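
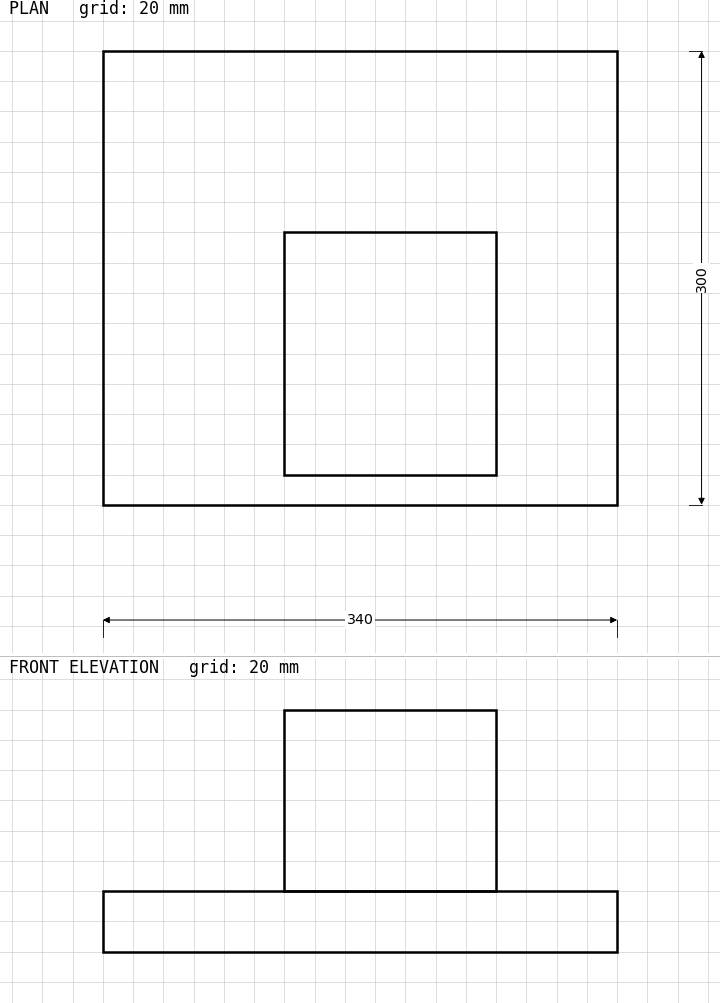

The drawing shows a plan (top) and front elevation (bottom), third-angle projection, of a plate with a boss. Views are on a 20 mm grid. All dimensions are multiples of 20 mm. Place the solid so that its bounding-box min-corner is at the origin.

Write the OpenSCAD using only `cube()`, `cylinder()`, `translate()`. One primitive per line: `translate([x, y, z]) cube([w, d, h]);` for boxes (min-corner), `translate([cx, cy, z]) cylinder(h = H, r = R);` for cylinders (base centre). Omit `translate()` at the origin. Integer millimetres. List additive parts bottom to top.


cube([340, 300, 40]);
translate([120, 20, 40]) cube([140, 160, 120]);


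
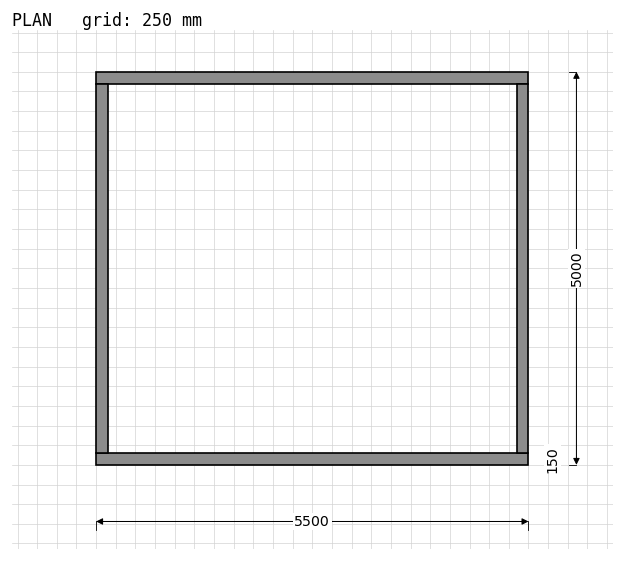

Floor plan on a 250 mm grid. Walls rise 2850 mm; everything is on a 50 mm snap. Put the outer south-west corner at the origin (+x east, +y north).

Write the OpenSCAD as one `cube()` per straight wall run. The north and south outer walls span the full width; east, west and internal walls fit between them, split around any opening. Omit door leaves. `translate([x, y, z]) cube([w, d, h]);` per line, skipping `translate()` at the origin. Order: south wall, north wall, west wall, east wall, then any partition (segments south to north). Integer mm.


cube([5500, 150, 2850]);
translate([0, 4850, 0]) cube([5500, 150, 2850]);
translate([0, 150, 0]) cube([150, 4700, 2850]);
translate([5350, 150, 0]) cube([150, 4700, 2850]);


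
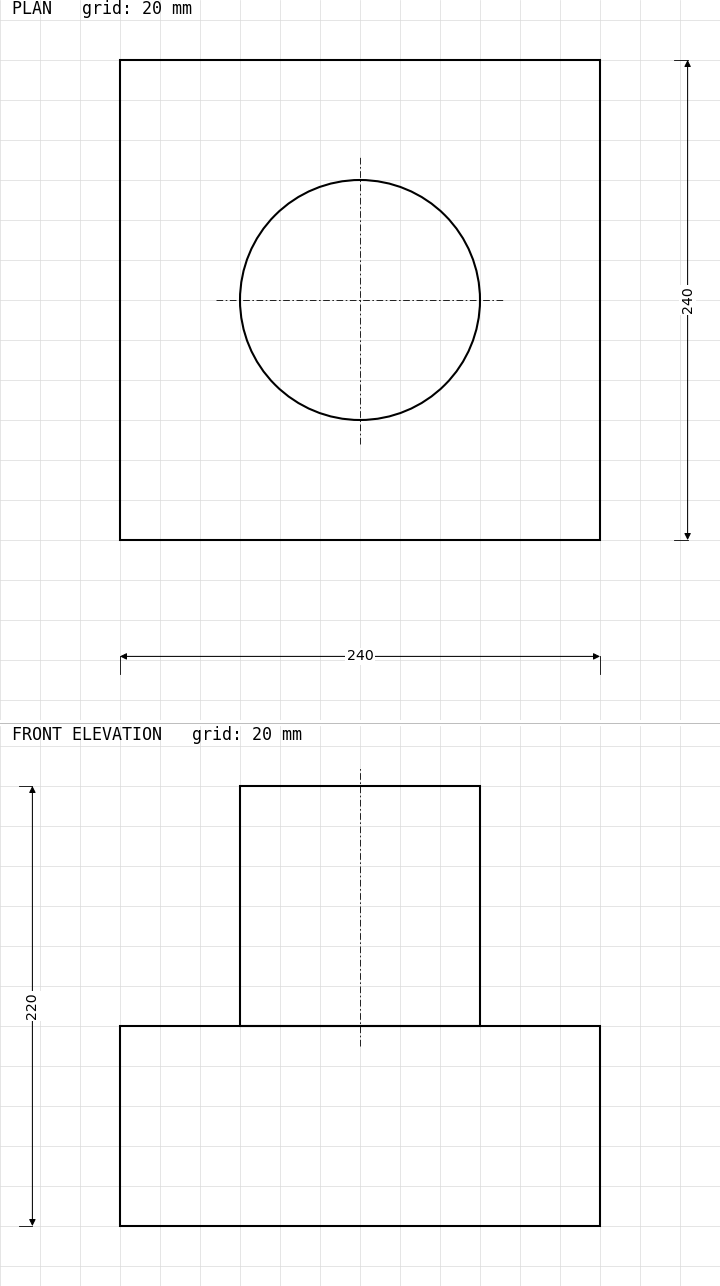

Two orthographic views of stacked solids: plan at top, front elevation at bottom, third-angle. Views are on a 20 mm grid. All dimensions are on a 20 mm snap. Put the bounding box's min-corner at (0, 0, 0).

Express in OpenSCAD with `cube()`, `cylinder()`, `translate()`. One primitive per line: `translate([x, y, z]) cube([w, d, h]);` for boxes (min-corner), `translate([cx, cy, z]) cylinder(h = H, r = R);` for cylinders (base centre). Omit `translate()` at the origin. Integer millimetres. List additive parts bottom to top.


cube([240, 240, 100]);
translate([120, 120, 100]) cylinder(h = 120, r = 60);


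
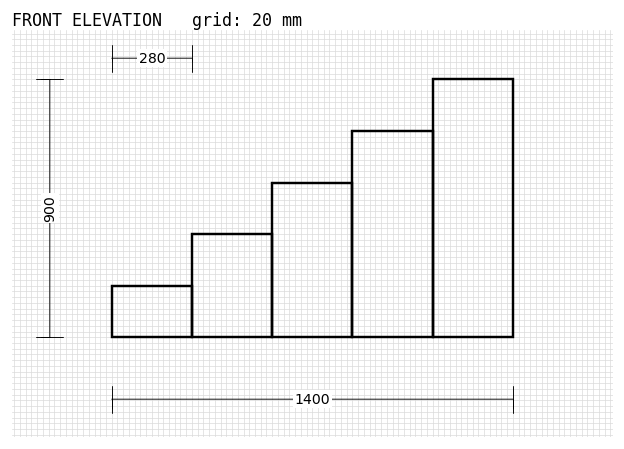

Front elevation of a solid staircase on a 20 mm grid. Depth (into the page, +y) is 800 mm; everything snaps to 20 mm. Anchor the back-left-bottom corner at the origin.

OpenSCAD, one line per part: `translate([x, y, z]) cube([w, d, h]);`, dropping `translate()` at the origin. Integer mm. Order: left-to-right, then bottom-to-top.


cube([280, 800, 180]);
translate([280, 0, 0]) cube([280, 800, 360]);
translate([560, 0, 0]) cube([280, 800, 540]);
translate([840, 0, 0]) cube([280, 800, 720]);
translate([1120, 0, 0]) cube([280, 800, 900]);


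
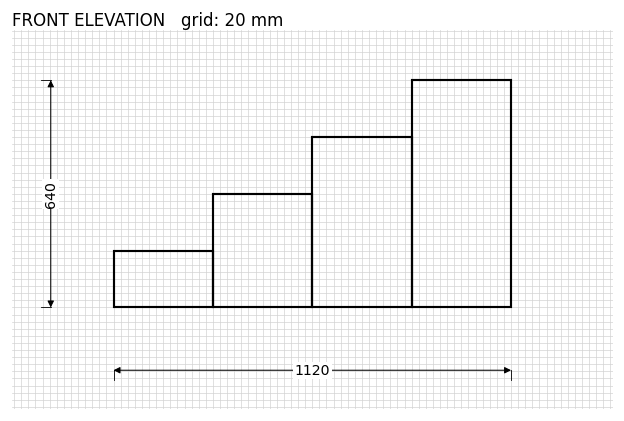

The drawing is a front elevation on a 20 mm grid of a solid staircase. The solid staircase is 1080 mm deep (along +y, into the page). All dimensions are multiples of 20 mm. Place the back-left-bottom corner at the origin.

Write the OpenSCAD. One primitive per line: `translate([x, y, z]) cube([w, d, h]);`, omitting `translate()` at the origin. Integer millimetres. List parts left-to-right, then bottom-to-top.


cube([280, 1080, 160]);
translate([280, 0, 0]) cube([280, 1080, 320]);
translate([560, 0, 0]) cube([280, 1080, 480]);
translate([840, 0, 0]) cube([280, 1080, 640]);


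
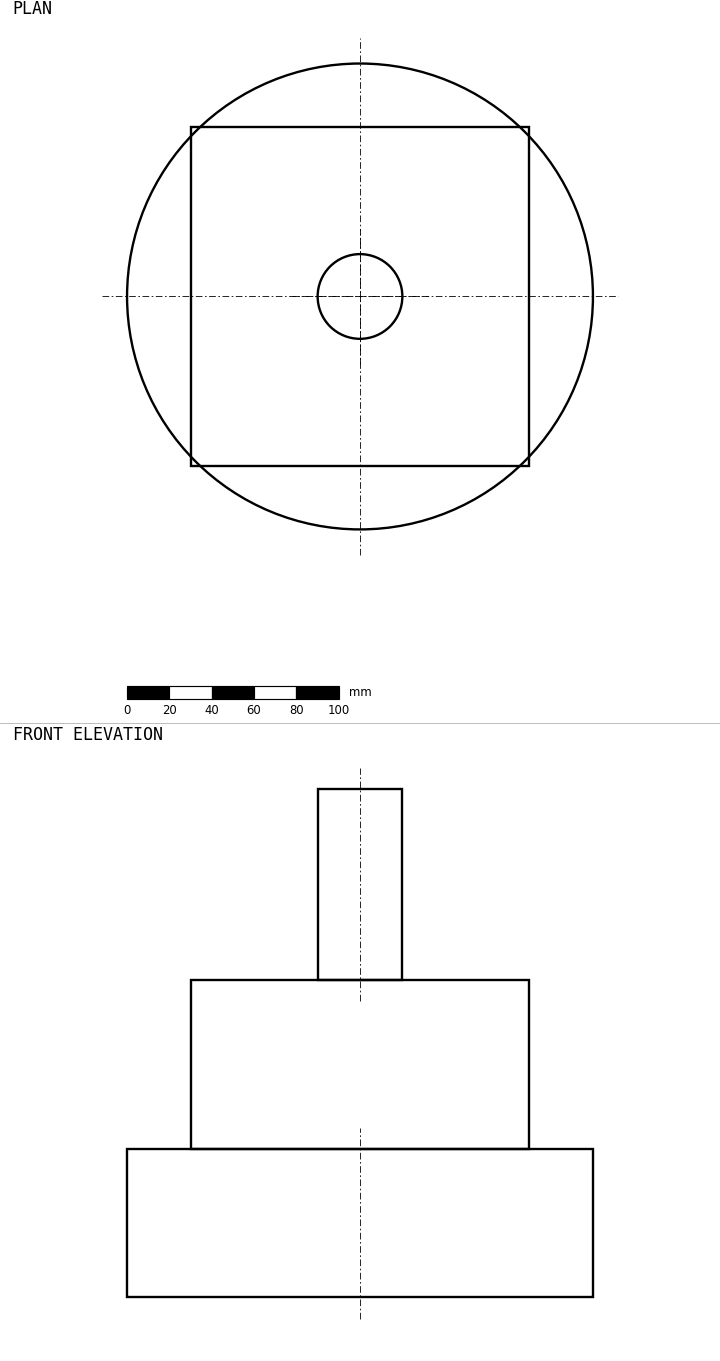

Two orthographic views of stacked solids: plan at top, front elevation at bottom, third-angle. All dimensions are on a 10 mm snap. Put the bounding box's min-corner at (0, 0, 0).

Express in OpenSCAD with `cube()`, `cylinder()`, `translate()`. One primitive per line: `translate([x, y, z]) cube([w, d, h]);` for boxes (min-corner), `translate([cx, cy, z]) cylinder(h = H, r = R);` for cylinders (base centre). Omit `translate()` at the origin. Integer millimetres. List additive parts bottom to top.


translate([110, 110, 0]) cylinder(h = 70, r = 110);
translate([30, 30, 70]) cube([160, 160, 80]);
translate([110, 110, 150]) cylinder(h = 90, r = 20);


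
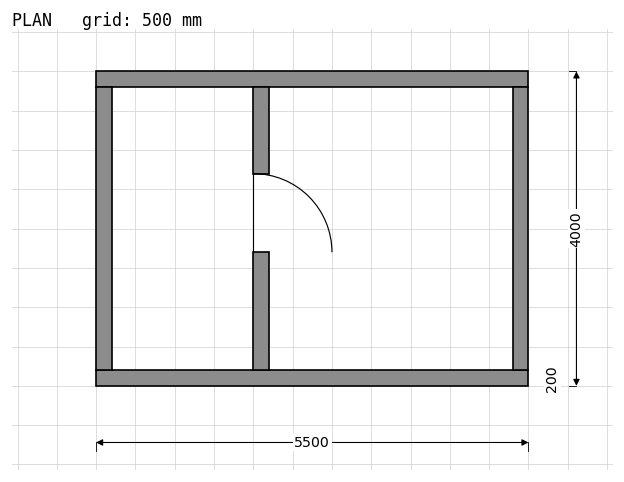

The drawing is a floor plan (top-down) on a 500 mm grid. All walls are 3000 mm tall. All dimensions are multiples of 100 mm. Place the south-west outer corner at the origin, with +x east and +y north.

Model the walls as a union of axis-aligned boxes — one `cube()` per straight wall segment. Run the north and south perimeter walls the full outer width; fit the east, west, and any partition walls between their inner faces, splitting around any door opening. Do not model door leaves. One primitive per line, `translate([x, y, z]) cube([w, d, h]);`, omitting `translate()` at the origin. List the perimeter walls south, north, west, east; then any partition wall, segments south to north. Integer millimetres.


cube([5500, 200, 3000]);
translate([0, 3800, 0]) cube([5500, 200, 3000]);
translate([0, 200, 0]) cube([200, 3600, 3000]);
translate([5300, 200, 0]) cube([200, 3600, 3000]);
translate([2000, 200, 0]) cube([200, 1500, 3000]);
translate([2000, 2700, 0]) cube([200, 1100, 3000]);


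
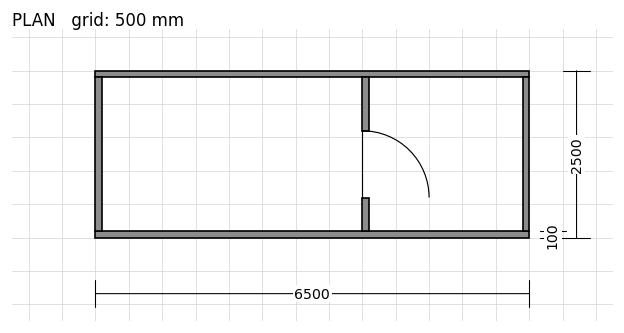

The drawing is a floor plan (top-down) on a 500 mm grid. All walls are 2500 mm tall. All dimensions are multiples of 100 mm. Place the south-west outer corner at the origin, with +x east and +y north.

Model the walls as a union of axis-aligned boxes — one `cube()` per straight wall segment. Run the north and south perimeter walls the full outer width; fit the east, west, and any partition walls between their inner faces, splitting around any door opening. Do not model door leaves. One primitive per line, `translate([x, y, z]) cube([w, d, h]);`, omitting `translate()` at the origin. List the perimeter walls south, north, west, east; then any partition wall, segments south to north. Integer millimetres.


cube([6500, 100, 2500]);
translate([0, 2400, 0]) cube([6500, 100, 2500]);
translate([0, 100, 0]) cube([100, 2300, 2500]);
translate([6400, 100, 0]) cube([100, 2300, 2500]);
translate([4000, 100, 0]) cube([100, 500, 2500]);
translate([4000, 1600, 0]) cube([100, 800, 2500]);


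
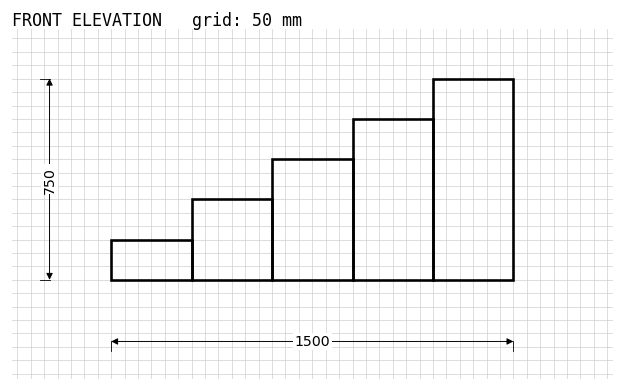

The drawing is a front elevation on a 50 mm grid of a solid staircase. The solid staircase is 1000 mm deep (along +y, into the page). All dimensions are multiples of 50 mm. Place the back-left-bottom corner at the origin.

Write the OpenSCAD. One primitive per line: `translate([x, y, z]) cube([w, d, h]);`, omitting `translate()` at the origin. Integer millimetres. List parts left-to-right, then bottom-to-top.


cube([300, 1000, 150]);
translate([300, 0, 0]) cube([300, 1000, 300]);
translate([600, 0, 0]) cube([300, 1000, 450]);
translate([900, 0, 0]) cube([300, 1000, 600]);
translate([1200, 0, 0]) cube([300, 1000, 750]);


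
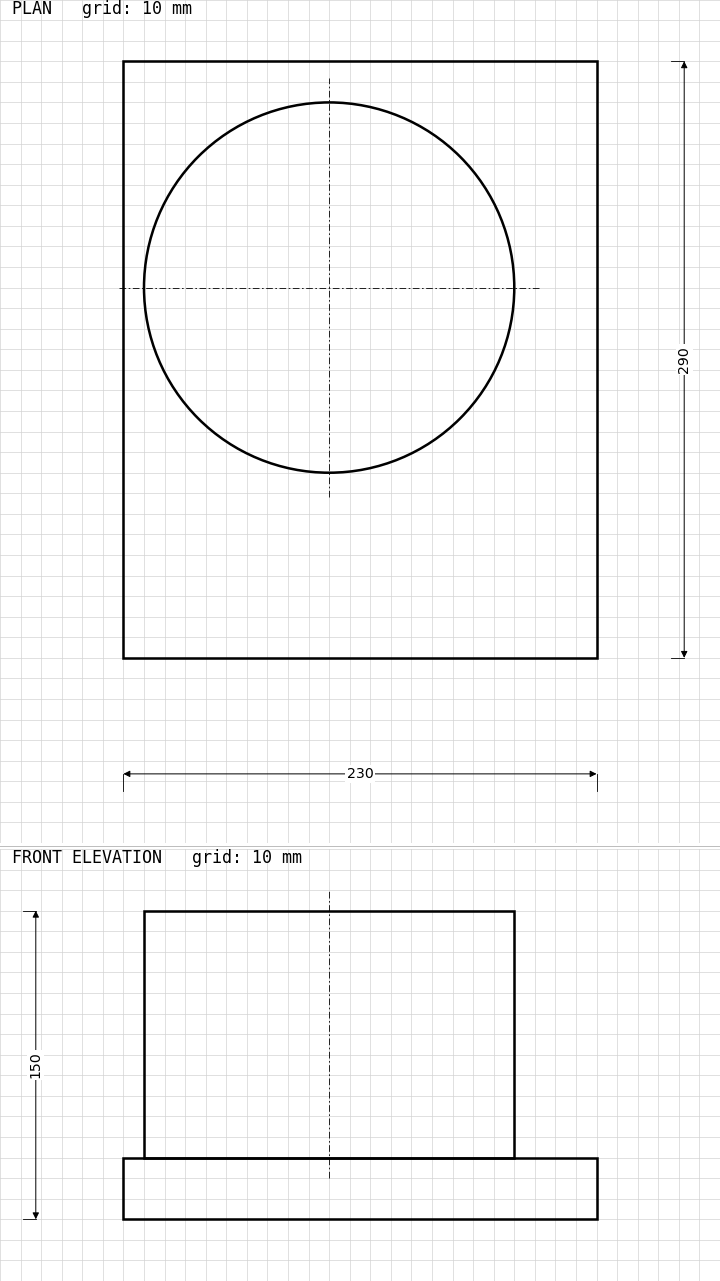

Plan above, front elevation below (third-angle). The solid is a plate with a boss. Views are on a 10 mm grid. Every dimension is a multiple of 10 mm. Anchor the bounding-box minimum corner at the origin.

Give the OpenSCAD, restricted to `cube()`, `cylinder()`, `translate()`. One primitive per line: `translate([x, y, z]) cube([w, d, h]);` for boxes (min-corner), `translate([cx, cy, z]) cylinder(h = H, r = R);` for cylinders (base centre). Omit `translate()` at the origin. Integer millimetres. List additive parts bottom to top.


cube([230, 290, 30]);
translate([100, 180, 30]) cylinder(h = 120, r = 90);


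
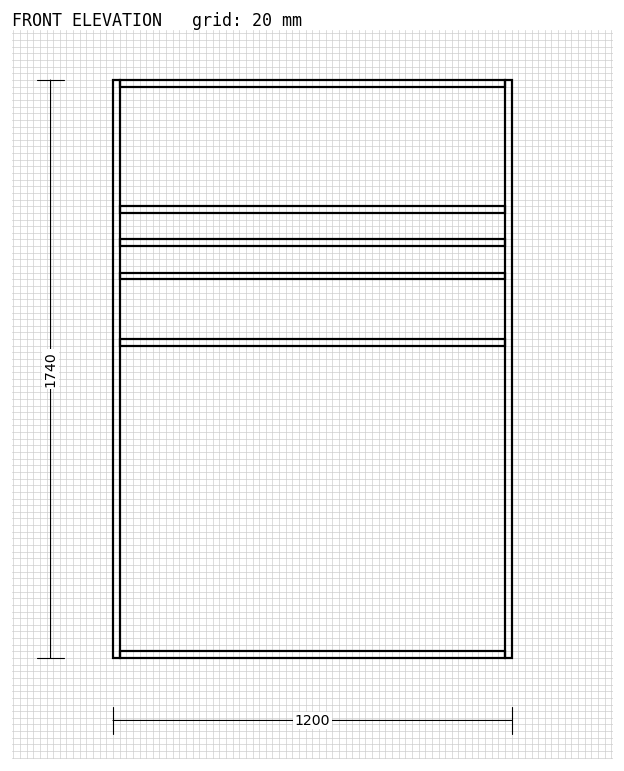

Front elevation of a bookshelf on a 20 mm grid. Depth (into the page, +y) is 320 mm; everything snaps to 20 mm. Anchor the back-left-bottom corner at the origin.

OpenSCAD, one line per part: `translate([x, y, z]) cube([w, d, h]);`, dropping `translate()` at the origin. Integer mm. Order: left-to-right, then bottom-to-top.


cube([20, 320, 1740]);
translate([20, 0, 0]) cube([1160, 320, 20]);
translate([20, 0, 940]) cube([1160, 320, 20]);
translate([20, 0, 1140]) cube([1160, 320, 20]);
translate([20, 0, 1240]) cube([1160, 320, 20]);
translate([20, 0, 1340]) cube([1160, 320, 20]);
translate([20, 0, 1720]) cube([1160, 320, 20]);
translate([1180, 0, 0]) cube([20, 320, 1740]);


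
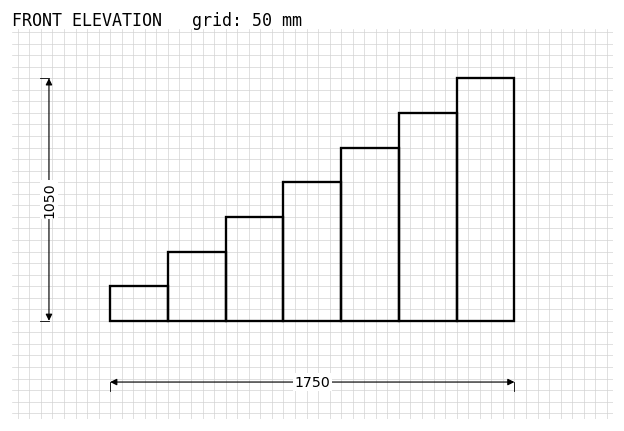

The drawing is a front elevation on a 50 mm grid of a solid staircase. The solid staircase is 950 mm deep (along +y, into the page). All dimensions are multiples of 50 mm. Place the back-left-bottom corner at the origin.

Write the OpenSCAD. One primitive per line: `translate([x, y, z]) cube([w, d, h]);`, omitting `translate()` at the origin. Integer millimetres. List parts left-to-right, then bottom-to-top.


cube([250, 950, 150]);
translate([250, 0, 0]) cube([250, 950, 300]);
translate([500, 0, 0]) cube([250, 950, 450]);
translate([750, 0, 0]) cube([250, 950, 600]);
translate([1000, 0, 0]) cube([250, 950, 750]);
translate([1250, 0, 0]) cube([250, 950, 900]);
translate([1500, 0, 0]) cube([250, 950, 1050]);


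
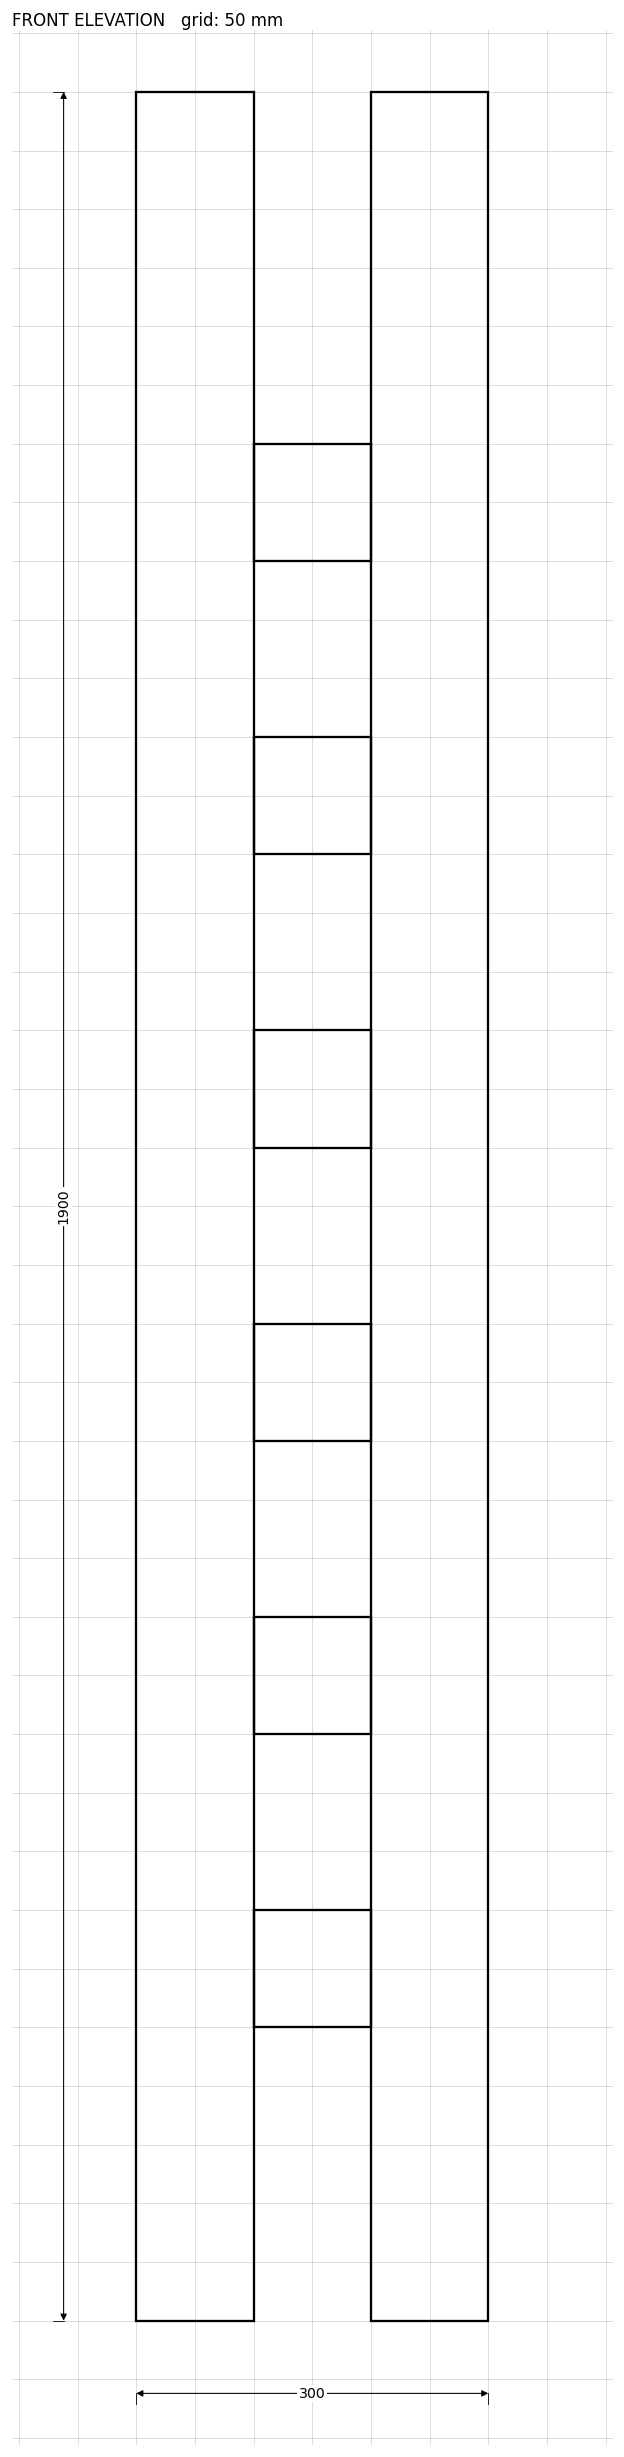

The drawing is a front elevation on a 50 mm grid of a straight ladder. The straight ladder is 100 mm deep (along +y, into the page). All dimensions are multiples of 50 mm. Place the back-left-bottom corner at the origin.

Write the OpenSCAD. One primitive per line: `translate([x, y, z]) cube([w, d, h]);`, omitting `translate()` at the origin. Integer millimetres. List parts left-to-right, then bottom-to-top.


cube([100, 100, 1900]);
translate([100, 0, 250]) cube([100, 100, 100]);
translate([100, 0, 500]) cube([100, 100, 100]);
translate([100, 0, 750]) cube([100, 100, 100]);
translate([100, 0, 1000]) cube([100, 100, 100]);
translate([100, 0, 1250]) cube([100, 100, 100]);
translate([100, 0, 1500]) cube([100, 100, 100]);
translate([200, 0, 0]) cube([100, 100, 1900]);


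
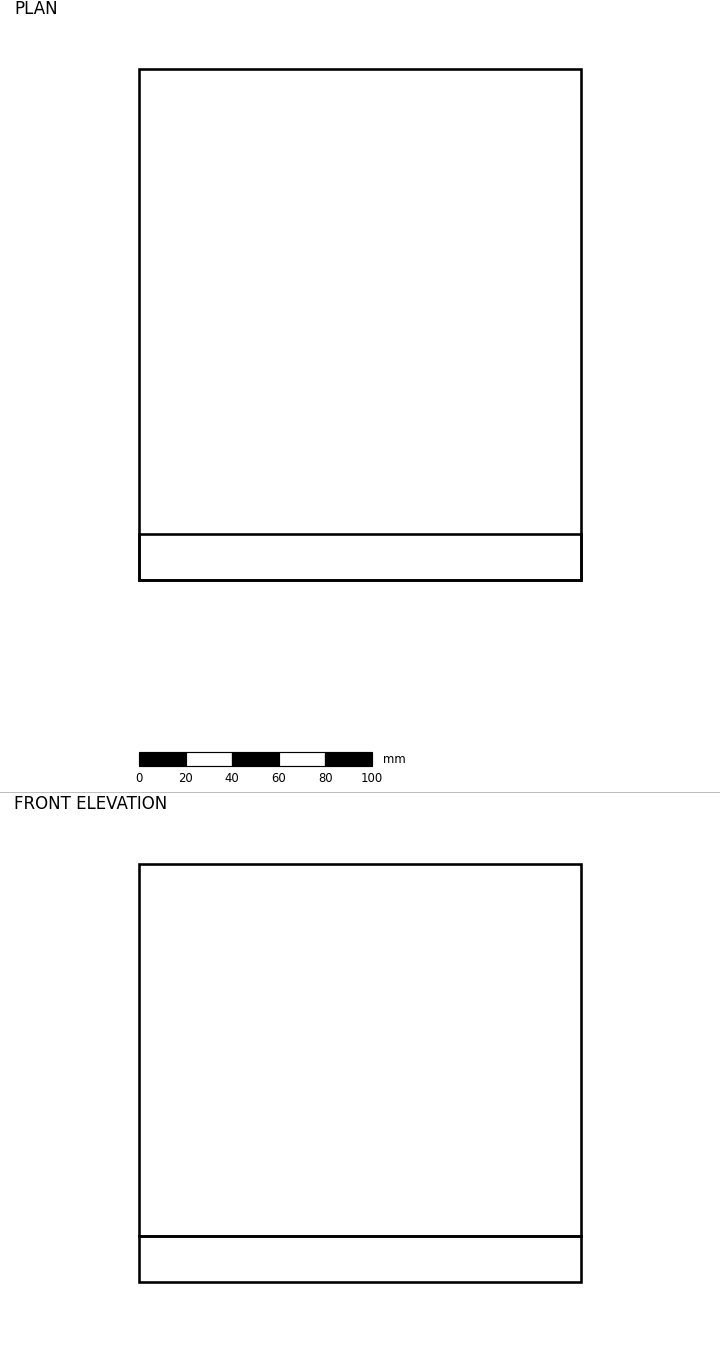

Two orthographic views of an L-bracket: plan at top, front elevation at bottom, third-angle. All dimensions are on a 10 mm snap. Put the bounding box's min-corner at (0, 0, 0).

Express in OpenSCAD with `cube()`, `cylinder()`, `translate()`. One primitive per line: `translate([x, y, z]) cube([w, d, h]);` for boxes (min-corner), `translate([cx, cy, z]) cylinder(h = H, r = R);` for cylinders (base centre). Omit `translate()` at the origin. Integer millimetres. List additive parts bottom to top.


cube([190, 220, 20]);
translate([0, 0, 20]) cube([190, 20, 160]);


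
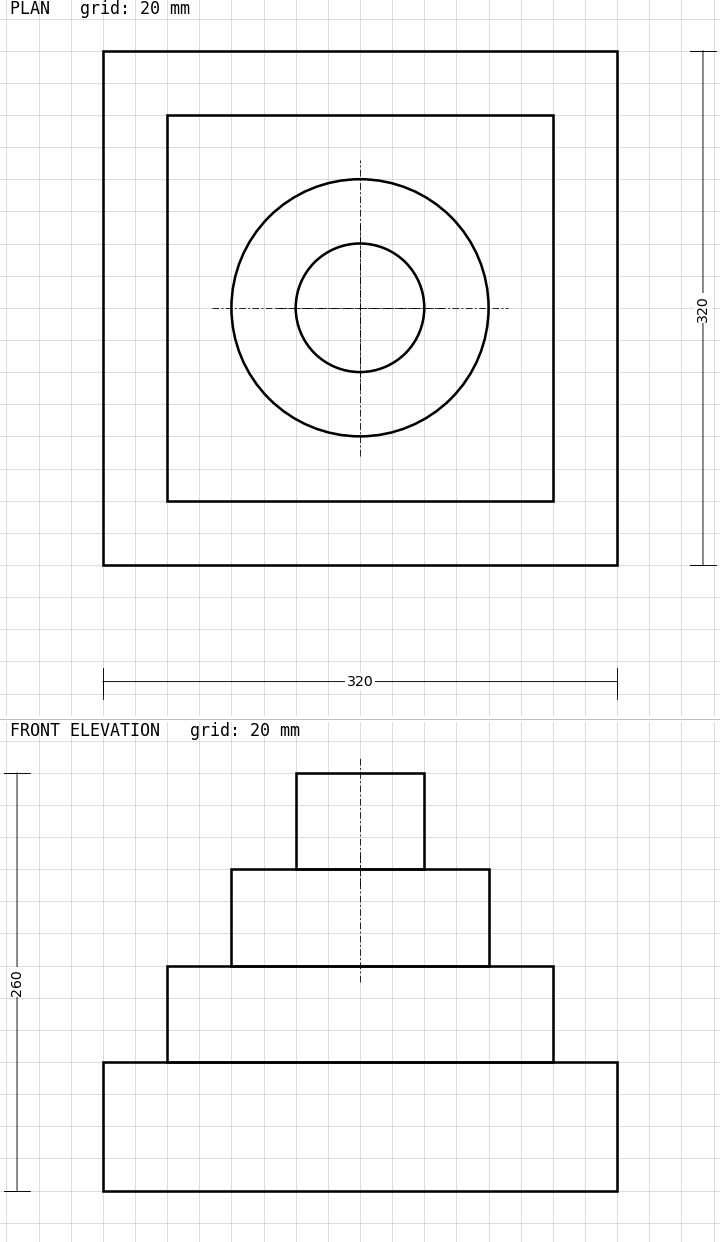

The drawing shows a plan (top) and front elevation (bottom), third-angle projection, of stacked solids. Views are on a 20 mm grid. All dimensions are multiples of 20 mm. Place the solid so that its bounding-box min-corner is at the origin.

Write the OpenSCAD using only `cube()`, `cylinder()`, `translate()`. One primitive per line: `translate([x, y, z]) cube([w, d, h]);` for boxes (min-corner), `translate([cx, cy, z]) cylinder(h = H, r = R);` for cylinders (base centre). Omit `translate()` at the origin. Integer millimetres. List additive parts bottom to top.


cube([320, 320, 80]);
translate([40, 40, 80]) cube([240, 240, 60]);
translate([160, 160, 140]) cylinder(h = 60, r = 80);
translate([160, 160, 200]) cylinder(h = 60, r = 40);


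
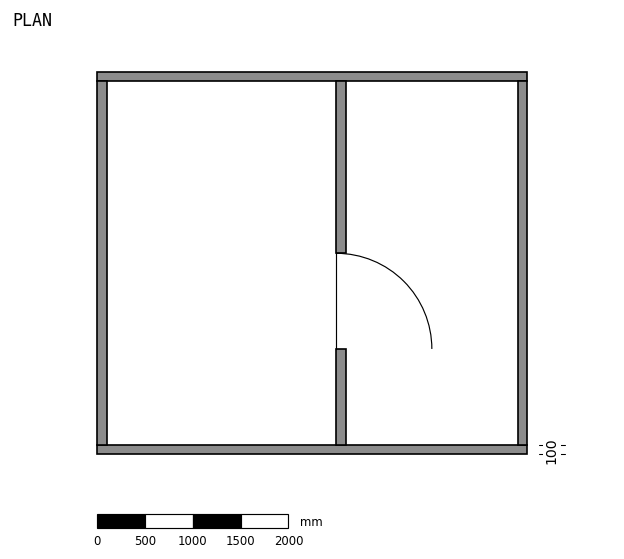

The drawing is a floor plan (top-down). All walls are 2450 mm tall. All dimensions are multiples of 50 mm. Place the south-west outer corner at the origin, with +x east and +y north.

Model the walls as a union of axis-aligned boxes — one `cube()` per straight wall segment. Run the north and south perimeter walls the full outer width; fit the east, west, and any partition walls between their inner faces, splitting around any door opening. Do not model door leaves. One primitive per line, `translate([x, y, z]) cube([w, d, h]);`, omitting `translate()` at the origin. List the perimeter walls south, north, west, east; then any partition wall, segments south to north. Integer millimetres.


cube([4500, 100, 2450]);
translate([0, 3900, 0]) cube([4500, 100, 2450]);
translate([0, 100, 0]) cube([100, 3800, 2450]);
translate([4400, 100, 0]) cube([100, 3800, 2450]);
translate([2500, 100, 0]) cube([100, 1000, 2450]);
translate([2500, 2100, 0]) cube([100, 1800, 2450]);


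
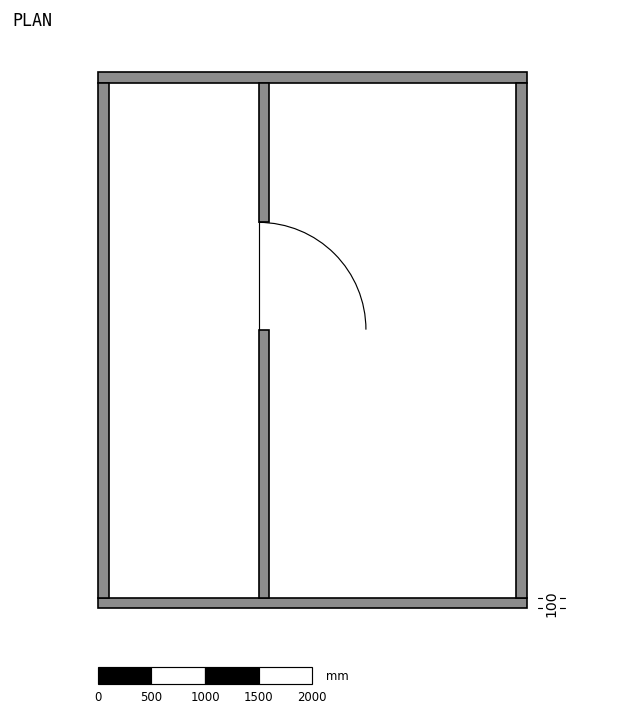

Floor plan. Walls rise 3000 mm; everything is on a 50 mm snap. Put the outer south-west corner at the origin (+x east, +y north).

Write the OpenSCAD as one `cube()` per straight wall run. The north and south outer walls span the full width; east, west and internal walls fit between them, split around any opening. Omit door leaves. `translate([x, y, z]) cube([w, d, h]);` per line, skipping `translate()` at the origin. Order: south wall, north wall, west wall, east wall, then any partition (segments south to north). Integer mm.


cube([4000, 100, 3000]);
translate([0, 4900, 0]) cube([4000, 100, 3000]);
translate([0, 100, 0]) cube([100, 4800, 3000]);
translate([3900, 100, 0]) cube([100, 4800, 3000]);
translate([1500, 100, 0]) cube([100, 2500, 3000]);
translate([1500, 3600, 0]) cube([100, 1300, 3000]);


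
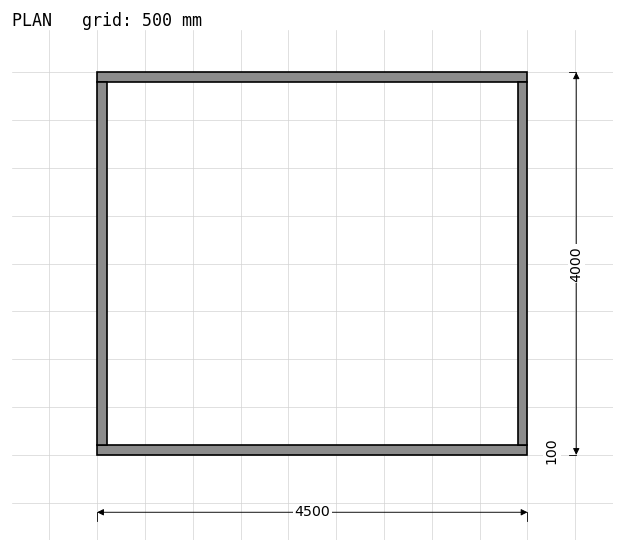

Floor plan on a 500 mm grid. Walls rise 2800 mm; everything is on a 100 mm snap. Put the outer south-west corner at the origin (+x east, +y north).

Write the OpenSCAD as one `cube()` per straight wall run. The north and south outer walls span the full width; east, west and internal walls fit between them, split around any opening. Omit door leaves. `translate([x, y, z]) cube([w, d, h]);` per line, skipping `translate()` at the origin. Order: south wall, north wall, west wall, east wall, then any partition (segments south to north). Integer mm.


cube([4500, 100, 2800]);
translate([0, 3900, 0]) cube([4500, 100, 2800]);
translate([0, 100, 0]) cube([100, 3800, 2800]);
translate([4400, 100, 0]) cube([100, 3800, 2800]);


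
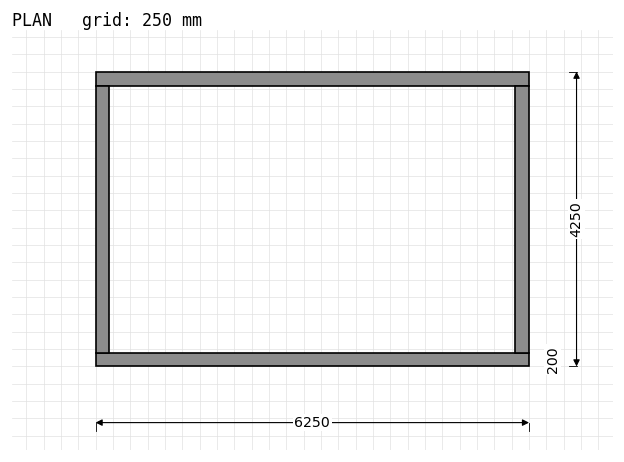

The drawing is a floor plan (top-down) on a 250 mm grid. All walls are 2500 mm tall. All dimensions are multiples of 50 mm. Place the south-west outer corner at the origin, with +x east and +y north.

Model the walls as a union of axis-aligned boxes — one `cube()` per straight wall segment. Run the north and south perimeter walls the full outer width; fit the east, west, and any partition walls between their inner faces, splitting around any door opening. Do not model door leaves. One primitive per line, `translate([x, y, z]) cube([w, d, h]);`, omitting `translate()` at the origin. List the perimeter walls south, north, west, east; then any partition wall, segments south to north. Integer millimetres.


cube([6250, 200, 2500]);
translate([0, 4050, 0]) cube([6250, 200, 2500]);
translate([0, 200, 0]) cube([200, 3850, 2500]);
translate([6050, 200, 0]) cube([200, 3850, 2500]);


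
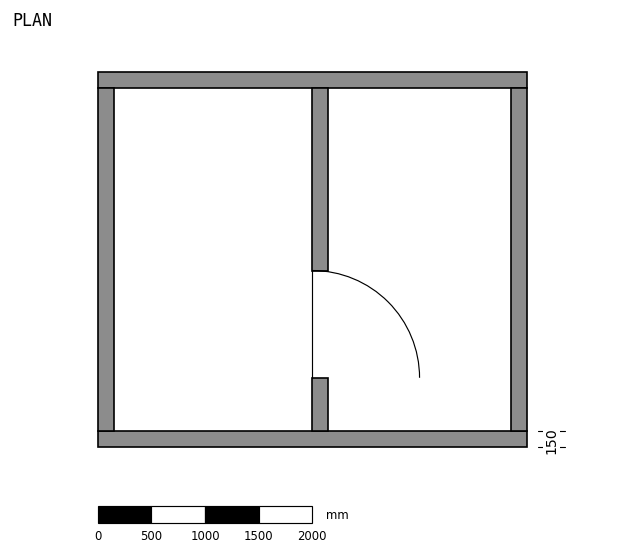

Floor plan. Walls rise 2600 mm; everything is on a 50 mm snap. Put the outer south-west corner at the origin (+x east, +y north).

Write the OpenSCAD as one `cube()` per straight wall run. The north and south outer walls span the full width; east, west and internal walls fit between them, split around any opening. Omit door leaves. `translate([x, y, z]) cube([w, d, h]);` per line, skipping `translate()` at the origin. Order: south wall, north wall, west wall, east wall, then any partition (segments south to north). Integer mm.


cube([4000, 150, 2600]);
translate([0, 3350, 0]) cube([4000, 150, 2600]);
translate([0, 150, 0]) cube([150, 3200, 2600]);
translate([3850, 150, 0]) cube([150, 3200, 2600]);
translate([2000, 150, 0]) cube([150, 500, 2600]);
translate([2000, 1650, 0]) cube([150, 1700, 2600]);


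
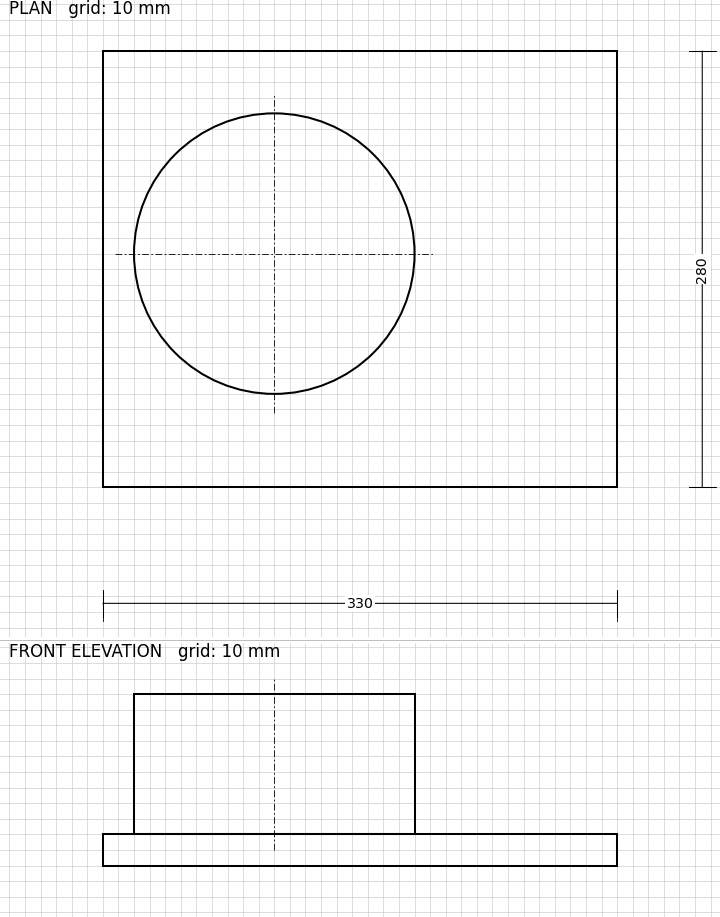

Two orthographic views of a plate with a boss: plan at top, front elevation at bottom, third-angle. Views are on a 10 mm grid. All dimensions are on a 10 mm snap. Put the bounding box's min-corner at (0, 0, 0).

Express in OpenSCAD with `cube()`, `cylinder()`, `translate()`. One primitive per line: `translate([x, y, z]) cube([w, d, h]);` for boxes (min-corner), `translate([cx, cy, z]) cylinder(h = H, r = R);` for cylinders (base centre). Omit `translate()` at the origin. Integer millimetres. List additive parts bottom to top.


cube([330, 280, 20]);
translate([110, 150, 20]) cylinder(h = 90, r = 90);


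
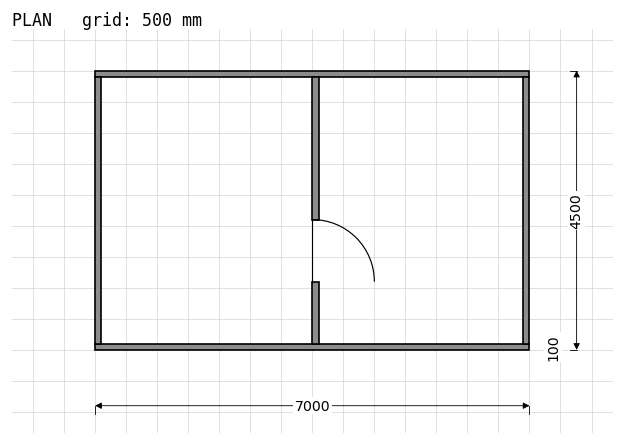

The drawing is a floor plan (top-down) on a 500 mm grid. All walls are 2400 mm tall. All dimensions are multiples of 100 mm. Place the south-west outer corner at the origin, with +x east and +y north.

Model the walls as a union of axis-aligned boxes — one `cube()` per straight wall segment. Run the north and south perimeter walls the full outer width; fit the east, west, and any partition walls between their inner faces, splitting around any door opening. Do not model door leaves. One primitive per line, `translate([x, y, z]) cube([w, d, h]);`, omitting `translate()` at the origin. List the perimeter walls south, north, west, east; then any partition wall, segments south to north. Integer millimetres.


cube([7000, 100, 2400]);
translate([0, 4400, 0]) cube([7000, 100, 2400]);
translate([0, 100, 0]) cube([100, 4300, 2400]);
translate([6900, 100, 0]) cube([100, 4300, 2400]);
translate([3500, 100, 0]) cube([100, 1000, 2400]);
translate([3500, 2100, 0]) cube([100, 2300, 2400]);


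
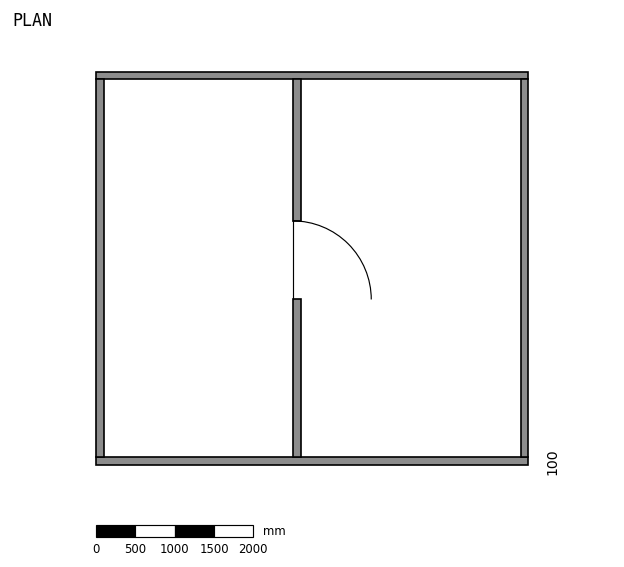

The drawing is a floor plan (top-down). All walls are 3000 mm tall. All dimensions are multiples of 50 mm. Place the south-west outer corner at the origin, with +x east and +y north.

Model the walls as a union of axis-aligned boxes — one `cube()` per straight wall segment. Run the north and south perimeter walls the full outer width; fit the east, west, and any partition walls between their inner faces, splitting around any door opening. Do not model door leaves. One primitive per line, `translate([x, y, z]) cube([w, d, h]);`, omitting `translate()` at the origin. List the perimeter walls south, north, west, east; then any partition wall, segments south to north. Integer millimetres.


cube([5500, 100, 3000]);
translate([0, 4900, 0]) cube([5500, 100, 3000]);
translate([0, 100, 0]) cube([100, 4800, 3000]);
translate([5400, 100, 0]) cube([100, 4800, 3000]);
translate([2500, 100, 0]) cube([100, 2000, 3000]);
translate([2500, 3100, 0]) cube([100, 1800, 3000]);


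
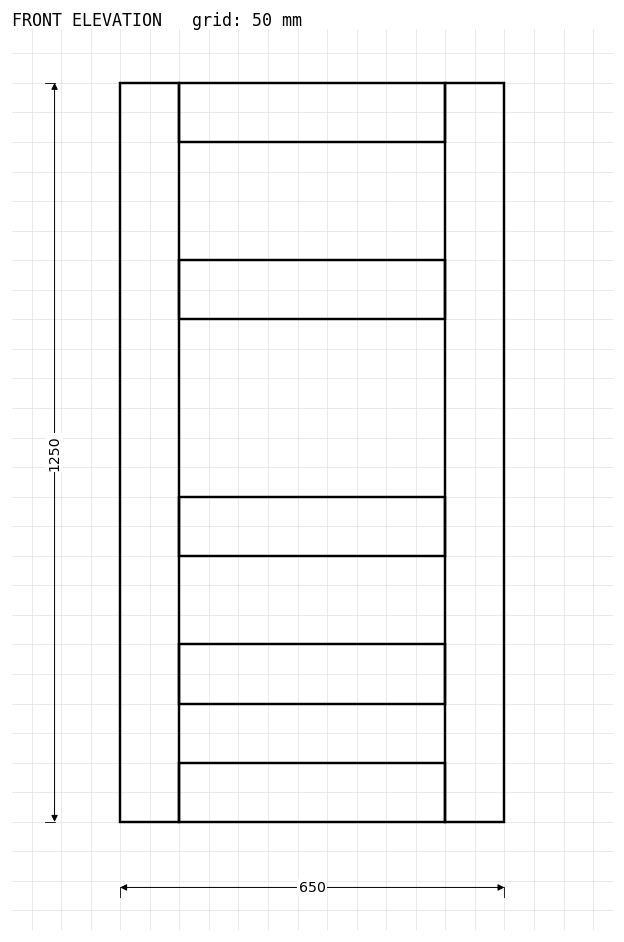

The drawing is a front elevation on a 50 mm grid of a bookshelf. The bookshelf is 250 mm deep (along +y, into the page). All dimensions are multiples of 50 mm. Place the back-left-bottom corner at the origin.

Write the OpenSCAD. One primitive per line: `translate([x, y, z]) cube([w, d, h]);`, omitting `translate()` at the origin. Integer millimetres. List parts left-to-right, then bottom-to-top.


cube([100, 250, 1250]);
translate([100, 0, 0]) cube([450, 250, 100]);
translate([100, 0, 200]) cube([450, 250, 100]);
translate([100, 0, 450]) cube([450, 250, 100]);
translate([100, 0, 850]) cube([450, 250, 100]);
translate([100, 0, 1150]) cube([450, 250, 100]);
translate([550, 0, 0]) cube([100, 250, 1250]);


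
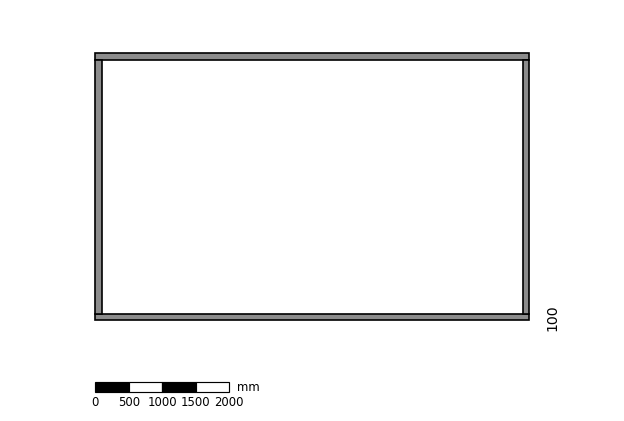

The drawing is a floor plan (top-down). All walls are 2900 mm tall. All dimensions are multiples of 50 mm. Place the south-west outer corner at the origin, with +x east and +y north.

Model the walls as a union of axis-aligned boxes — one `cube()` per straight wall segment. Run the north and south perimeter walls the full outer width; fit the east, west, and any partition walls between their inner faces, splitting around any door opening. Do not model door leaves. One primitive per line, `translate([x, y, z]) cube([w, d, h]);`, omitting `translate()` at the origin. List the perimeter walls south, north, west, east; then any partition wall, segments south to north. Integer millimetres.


cube([6500, 100, 2900]);
translate([0, 3900, 0]) cube([6500, 100, 2900]);
translate([0, 100, 0]) cube([100, 3800, 2900]);
translate([6400, 100, 0]) cube([100, 3800, 2900]);


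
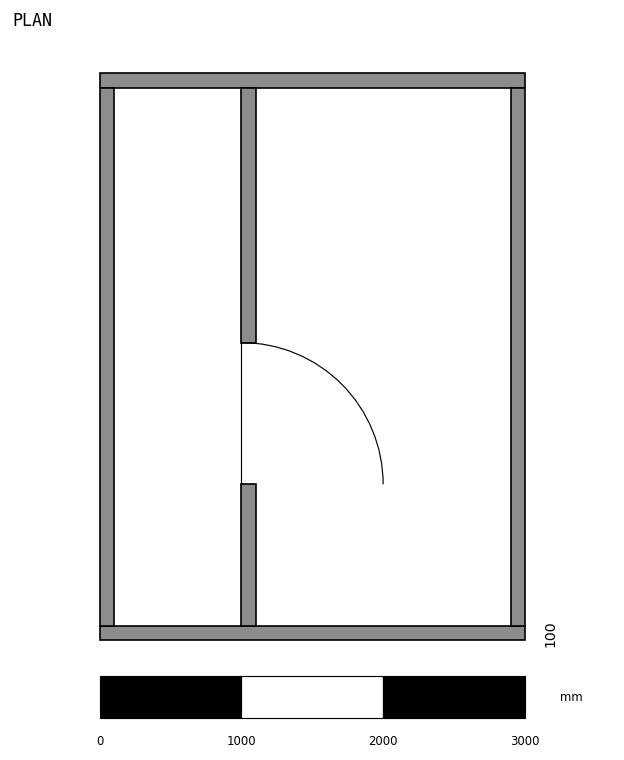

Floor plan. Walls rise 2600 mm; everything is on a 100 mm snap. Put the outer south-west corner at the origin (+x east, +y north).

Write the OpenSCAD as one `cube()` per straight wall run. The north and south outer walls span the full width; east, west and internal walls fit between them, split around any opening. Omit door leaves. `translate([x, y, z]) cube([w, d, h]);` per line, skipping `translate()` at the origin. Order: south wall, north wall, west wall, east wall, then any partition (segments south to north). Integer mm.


cube([3000, 100, 2600]);
translate([0, 3900, 0]) cube([3000, 100, 2600]);
translate([0, 100, 0]) cube([100, 3800, 2600]);
translate([2900, 100, 0]) cube([100, 3800, 2600]);
translate([1000, 100, 0]) cube([100, 1000, 2600]);
translate([1000, 2100, 0]) cube([100, 1800, 2600]);


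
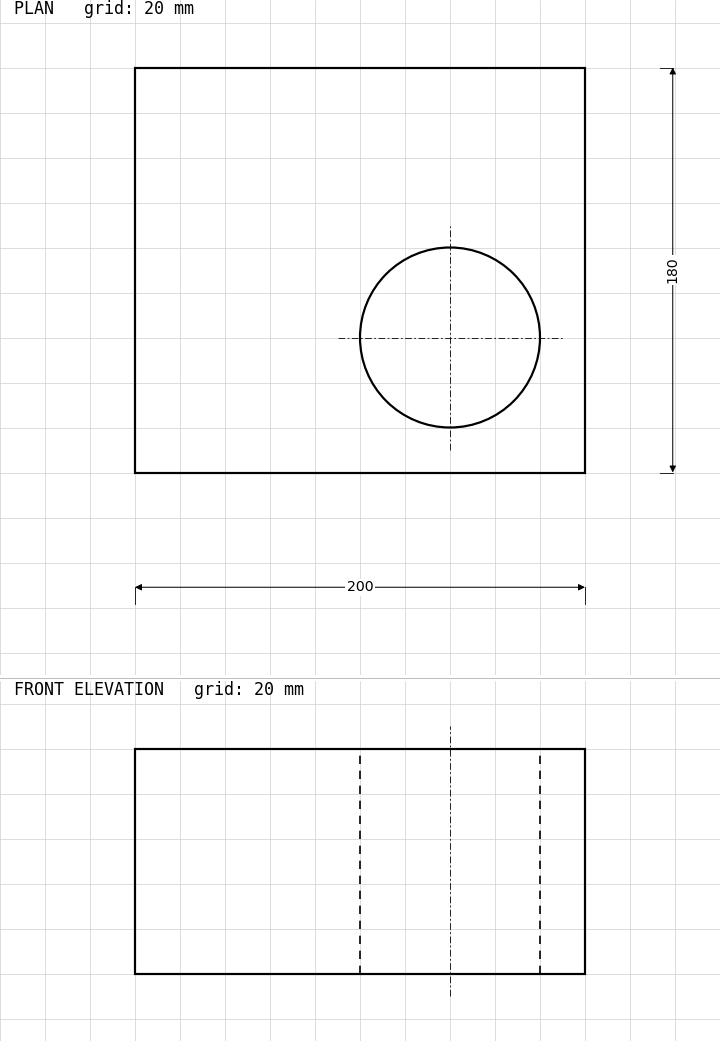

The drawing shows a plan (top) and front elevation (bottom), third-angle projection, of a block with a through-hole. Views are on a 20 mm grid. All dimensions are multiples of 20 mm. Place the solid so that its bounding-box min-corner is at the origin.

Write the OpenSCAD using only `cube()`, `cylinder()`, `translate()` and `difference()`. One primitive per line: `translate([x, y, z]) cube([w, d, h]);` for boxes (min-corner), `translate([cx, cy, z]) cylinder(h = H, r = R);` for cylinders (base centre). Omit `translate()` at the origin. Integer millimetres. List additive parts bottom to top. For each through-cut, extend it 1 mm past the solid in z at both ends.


difference() {
  cube([200, 180, 100]);
  translate([140, 60, -1]) cylinder(h = 102, r = 40);
}


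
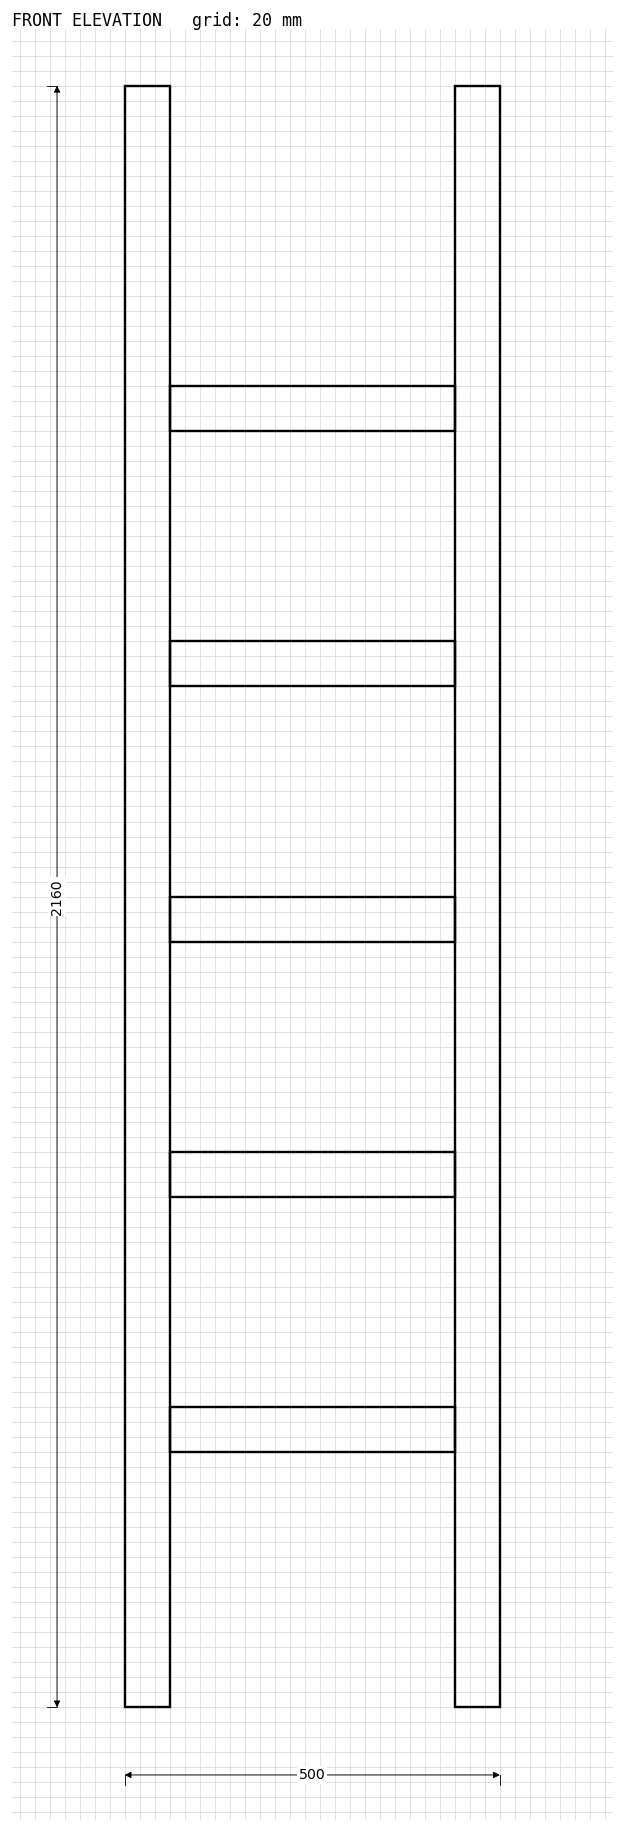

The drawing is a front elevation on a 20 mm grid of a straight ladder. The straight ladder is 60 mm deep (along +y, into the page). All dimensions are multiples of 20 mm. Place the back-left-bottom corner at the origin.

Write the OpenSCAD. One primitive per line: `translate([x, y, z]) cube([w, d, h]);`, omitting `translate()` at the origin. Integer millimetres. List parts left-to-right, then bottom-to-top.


cube([60, 60, 2160]);
translate([60, 0, 340]) cube([380, 60, 60]);
translate([60, 0, 680]) cube([380, 60, 60]);
translate([60, 0, 1020]) cube([380, 60, 60]);
translate([60, 0, 1360]) cube([380, 60, 60]);
translate([60, 0, 1700]) cube([380, 60, 60]);
translate([440, 0, 0]) cube([60, 60, 2160]);


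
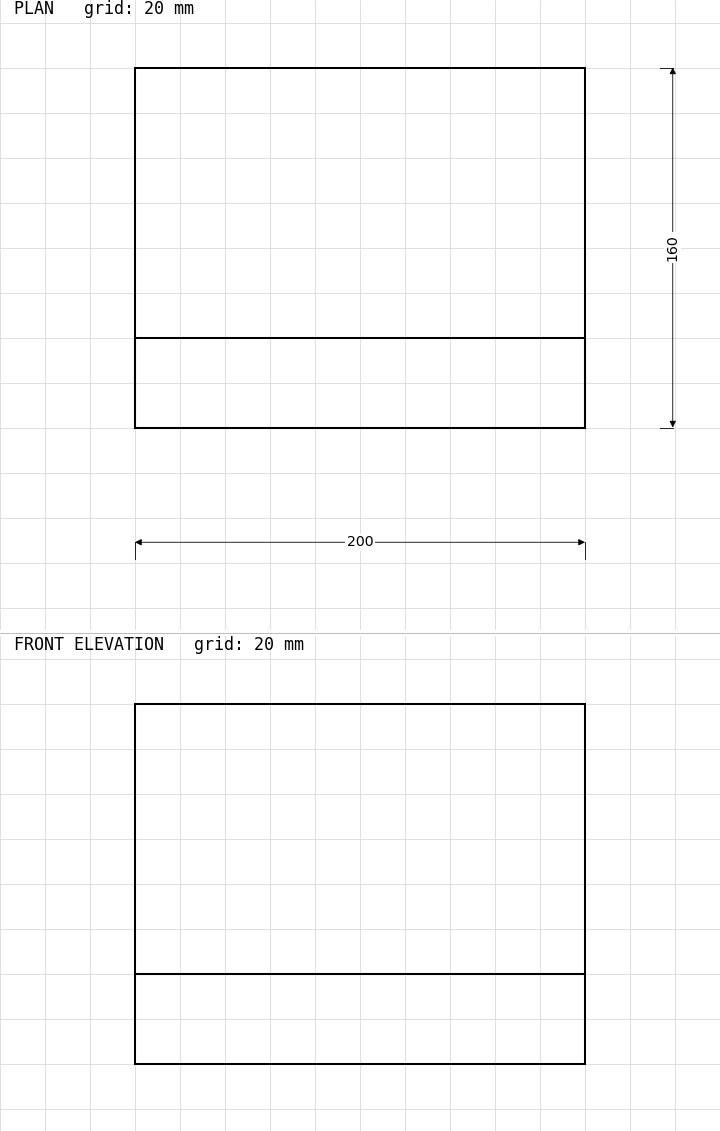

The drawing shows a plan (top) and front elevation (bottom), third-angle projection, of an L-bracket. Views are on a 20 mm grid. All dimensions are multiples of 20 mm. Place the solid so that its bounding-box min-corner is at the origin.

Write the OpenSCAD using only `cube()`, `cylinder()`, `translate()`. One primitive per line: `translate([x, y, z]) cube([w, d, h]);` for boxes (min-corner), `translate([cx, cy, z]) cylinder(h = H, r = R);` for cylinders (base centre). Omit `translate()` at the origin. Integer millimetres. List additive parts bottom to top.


cube([200, 160, 40]);
translate([0, 0, 40]) cube([200, 40, 120]);


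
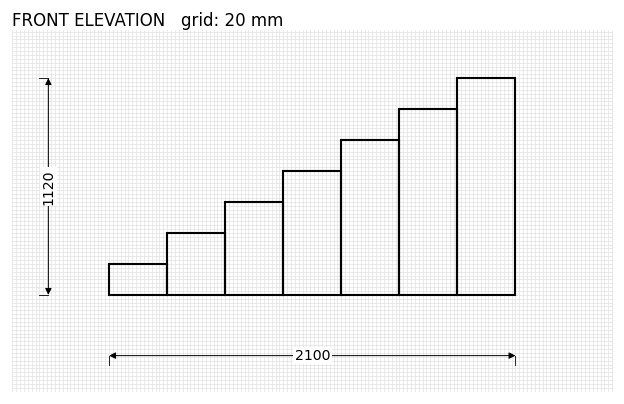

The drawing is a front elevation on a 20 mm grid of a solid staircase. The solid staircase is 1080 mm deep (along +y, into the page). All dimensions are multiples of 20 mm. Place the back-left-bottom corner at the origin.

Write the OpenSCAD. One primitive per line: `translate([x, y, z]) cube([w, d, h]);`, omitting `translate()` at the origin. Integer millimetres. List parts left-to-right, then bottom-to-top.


cube([300, 1080, 160]);
translate([300, 0, 0]) cube([300, 1080, 320]);
translate([600, 0, 0]) cube([300, 1080, 480]);
translate([900, 0, 0]) cube([300, 1080, 640]);
translate([1200, 0, 0]) cube([300, 1080, 800]);
translate([1500, 0, 0]) cube([300, 1080, 960]);
translate([1800, 0, 0]) cube([300, 1080, 1120]);


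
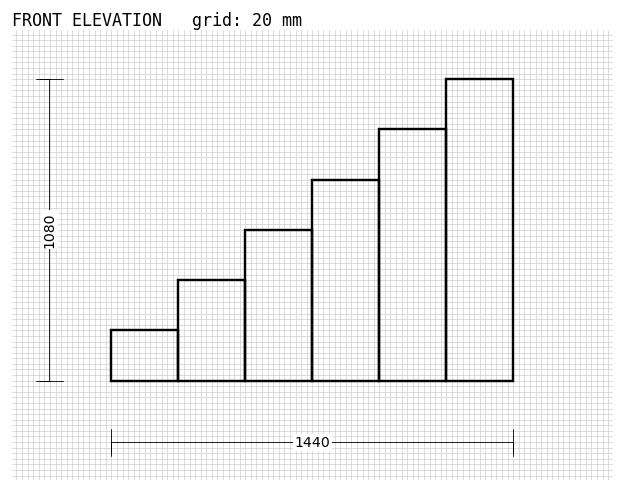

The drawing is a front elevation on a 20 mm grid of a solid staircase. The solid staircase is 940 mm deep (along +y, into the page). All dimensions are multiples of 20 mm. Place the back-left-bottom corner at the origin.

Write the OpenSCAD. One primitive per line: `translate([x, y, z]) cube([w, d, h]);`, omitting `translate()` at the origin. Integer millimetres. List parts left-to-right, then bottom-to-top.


cube([240, 940, 180]);
translate([240, 0, 0]) cube([240, 940, 360]);
translate([480, 0, 0]) cube([240, 940, 540]);
translate([720, 0, 0]) cube([240, 940, 720]);
translate([960, 0, 0]) cube([240, 940, 900]);
translate([1200, 0, 0]) cube([240, 940, 1080]);


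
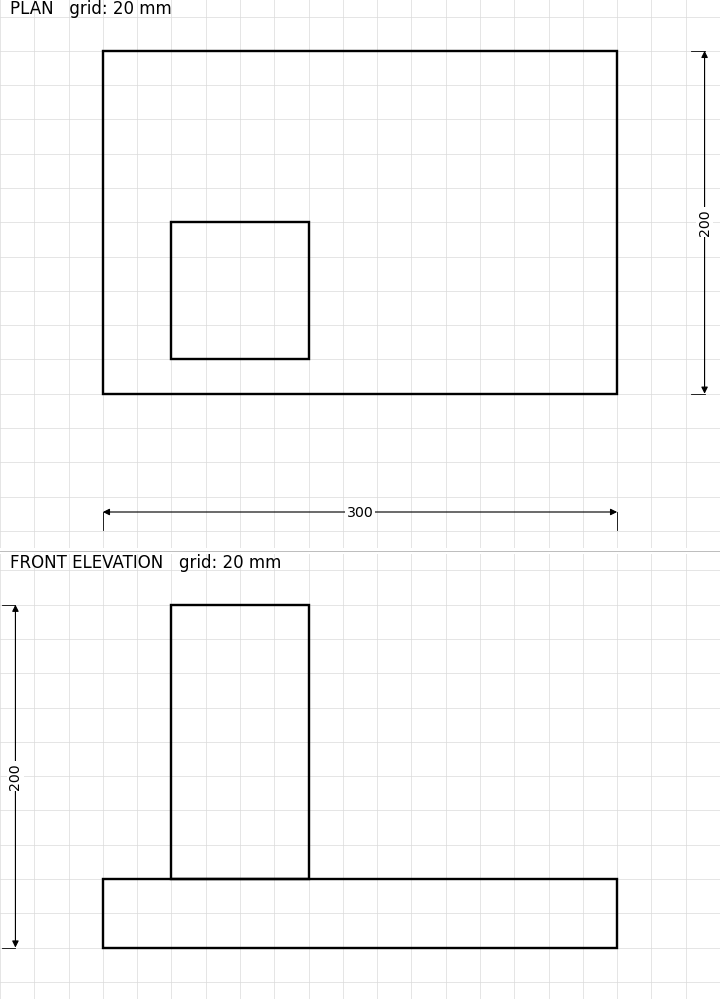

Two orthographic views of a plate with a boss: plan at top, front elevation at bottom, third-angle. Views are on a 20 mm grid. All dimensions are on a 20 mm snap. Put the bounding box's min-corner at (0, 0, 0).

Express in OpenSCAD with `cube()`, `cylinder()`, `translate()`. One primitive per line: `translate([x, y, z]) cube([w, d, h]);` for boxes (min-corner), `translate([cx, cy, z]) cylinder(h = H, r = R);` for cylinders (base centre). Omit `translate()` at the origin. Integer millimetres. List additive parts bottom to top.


cube([300, 200, 40]);
translate([40, 20, 40]) cube([80, 80, 160]);


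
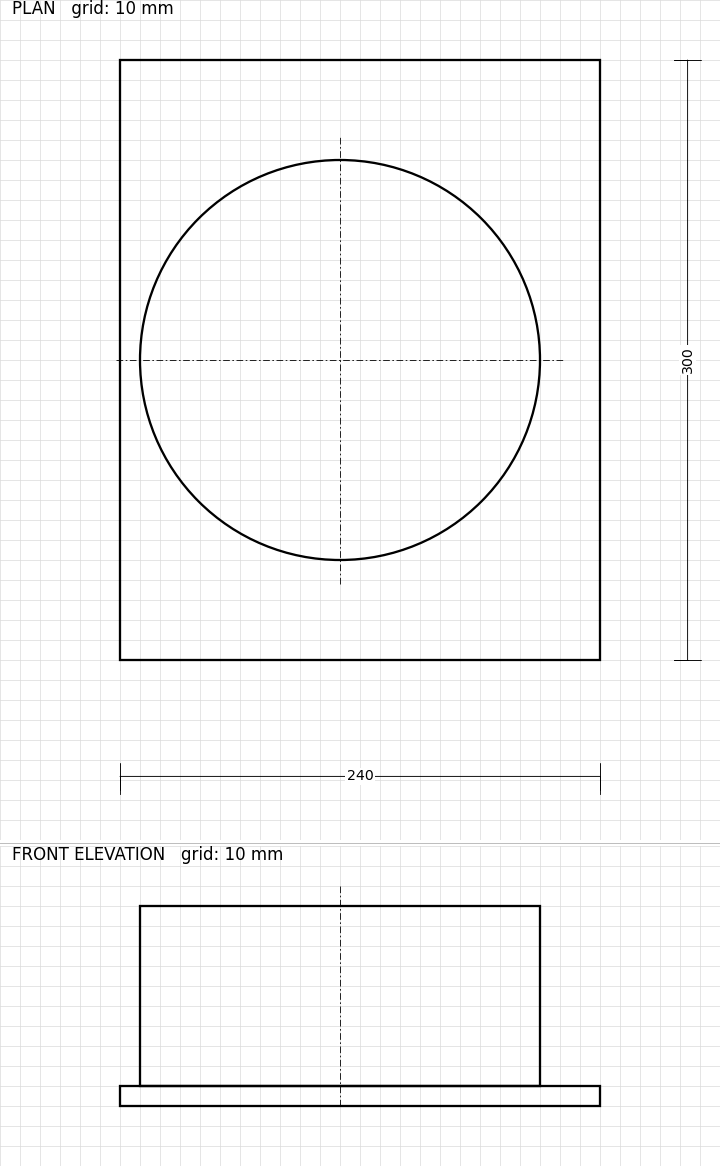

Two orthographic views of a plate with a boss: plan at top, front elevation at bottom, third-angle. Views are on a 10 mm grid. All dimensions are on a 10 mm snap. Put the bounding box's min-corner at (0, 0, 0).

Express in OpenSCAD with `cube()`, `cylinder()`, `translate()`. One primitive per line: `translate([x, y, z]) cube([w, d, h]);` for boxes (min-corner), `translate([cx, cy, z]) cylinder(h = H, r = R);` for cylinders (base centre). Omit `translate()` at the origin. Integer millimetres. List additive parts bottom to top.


cube([240, 300, 10]);
translate([110, 150, 10]) cylinder(h = 90, r = 100);


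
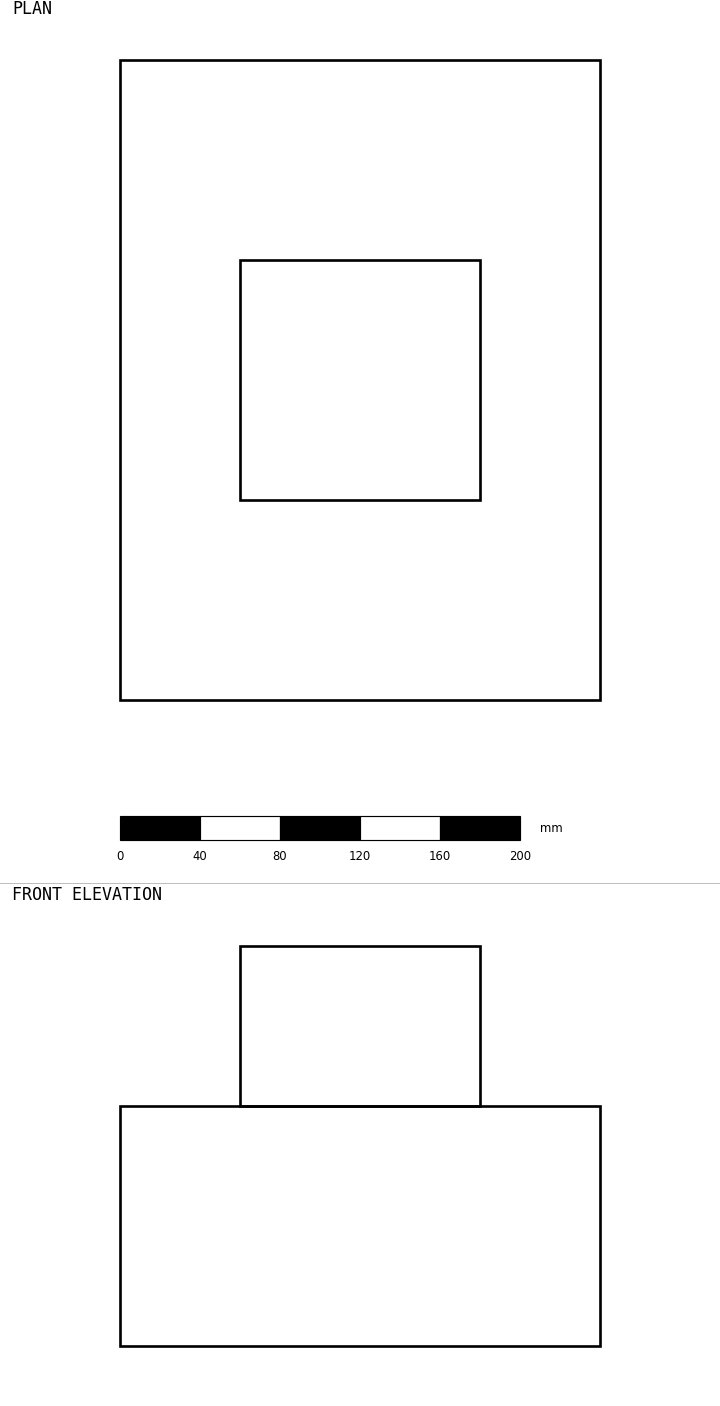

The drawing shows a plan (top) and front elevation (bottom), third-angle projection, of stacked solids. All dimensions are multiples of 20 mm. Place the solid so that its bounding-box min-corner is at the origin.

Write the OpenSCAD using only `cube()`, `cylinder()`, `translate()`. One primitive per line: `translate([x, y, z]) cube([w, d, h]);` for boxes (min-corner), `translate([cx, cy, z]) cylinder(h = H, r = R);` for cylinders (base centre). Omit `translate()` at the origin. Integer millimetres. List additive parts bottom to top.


cube([240, 320, 120]);
translate([60, 100, 120]) cube([120, 120, 80]);


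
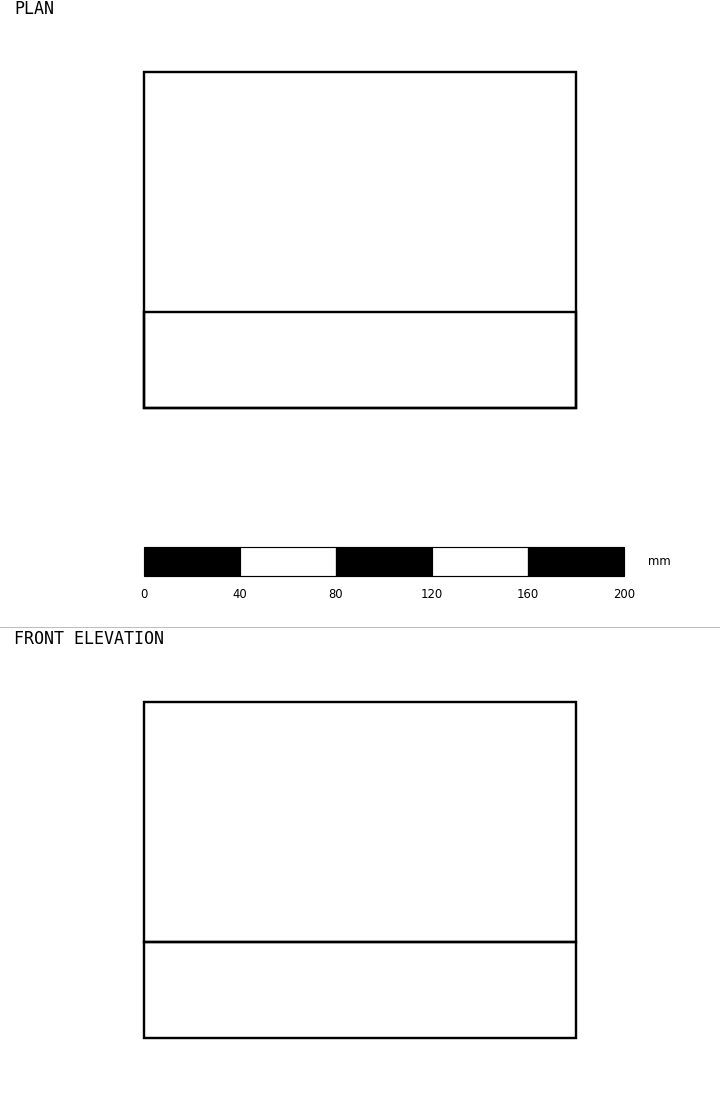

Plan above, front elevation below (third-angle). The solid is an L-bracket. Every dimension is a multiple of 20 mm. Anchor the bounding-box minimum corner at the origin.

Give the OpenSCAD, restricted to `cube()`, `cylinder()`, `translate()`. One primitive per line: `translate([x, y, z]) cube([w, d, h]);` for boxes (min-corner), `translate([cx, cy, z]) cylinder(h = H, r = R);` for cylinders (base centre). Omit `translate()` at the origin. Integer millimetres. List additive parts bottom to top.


cube([180, 140, 40]);
translate([0, 0, 40]) cube([180, 40, 100]);


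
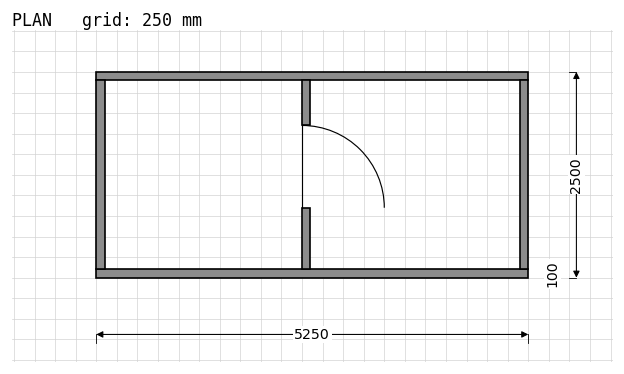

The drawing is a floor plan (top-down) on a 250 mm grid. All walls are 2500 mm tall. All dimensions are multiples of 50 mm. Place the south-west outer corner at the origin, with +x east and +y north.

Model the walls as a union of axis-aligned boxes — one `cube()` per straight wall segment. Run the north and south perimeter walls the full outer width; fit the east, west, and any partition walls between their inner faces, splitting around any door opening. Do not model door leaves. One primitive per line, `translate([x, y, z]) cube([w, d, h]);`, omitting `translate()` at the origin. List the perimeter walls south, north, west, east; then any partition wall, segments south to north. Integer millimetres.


cube([5250, 100, 2500]);
translate([0, 2400, 0]) cube([5250, 100, 2500]);
translate([0, 100, 0]) cube([100, 2300, 2500]);
translate([5150, 100, 0]) cube([100, 2300, 2500]);
translate([2500, 100, 0]) cube([100, 750, 2500]);
translate([2500, 1850, 0]) cube([100, 550, 2500]);


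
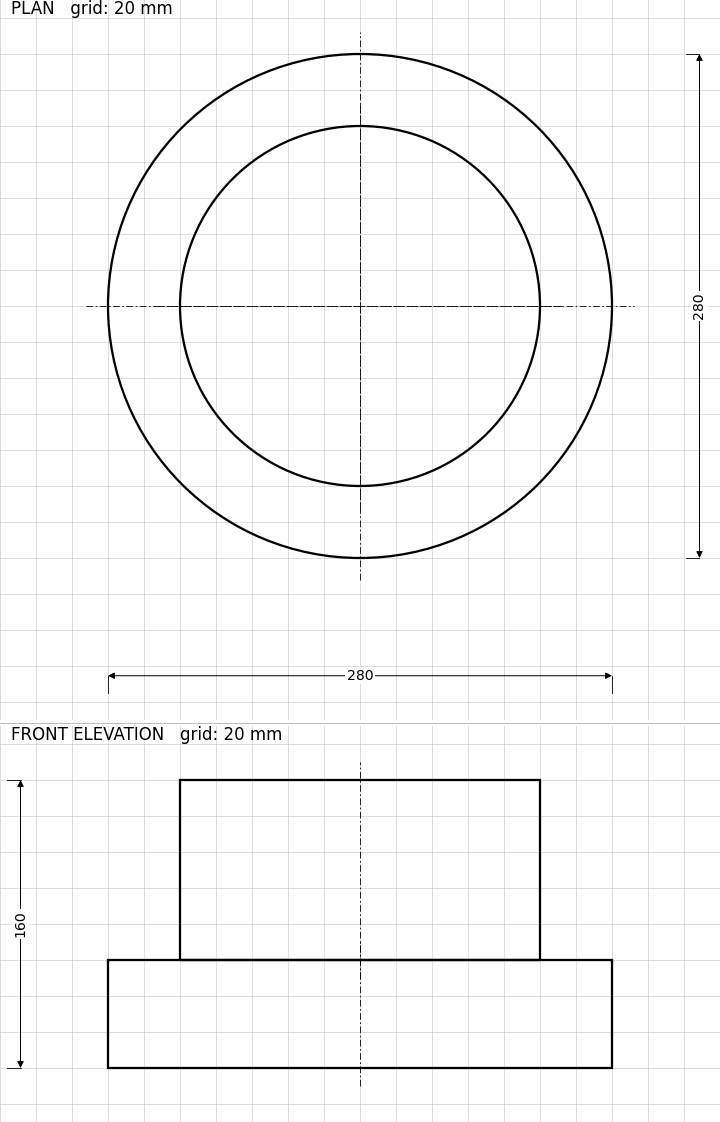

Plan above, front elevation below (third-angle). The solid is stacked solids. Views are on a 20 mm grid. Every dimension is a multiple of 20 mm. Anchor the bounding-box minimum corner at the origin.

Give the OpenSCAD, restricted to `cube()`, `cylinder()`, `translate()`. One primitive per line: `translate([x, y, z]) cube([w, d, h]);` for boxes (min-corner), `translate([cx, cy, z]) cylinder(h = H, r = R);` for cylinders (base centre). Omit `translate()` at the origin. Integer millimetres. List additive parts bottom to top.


translate([140, 140, 0]) cylinder(h = 60, r = 140);
translate([140, 140, 60]) cylinder(h = 100, r = 100);
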